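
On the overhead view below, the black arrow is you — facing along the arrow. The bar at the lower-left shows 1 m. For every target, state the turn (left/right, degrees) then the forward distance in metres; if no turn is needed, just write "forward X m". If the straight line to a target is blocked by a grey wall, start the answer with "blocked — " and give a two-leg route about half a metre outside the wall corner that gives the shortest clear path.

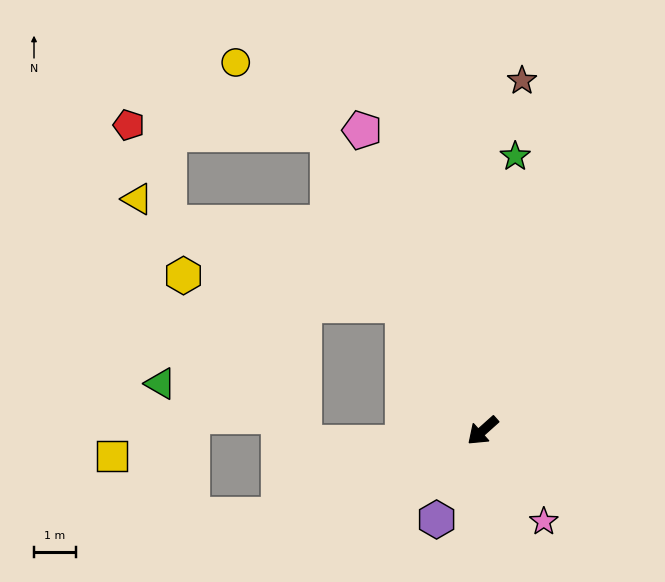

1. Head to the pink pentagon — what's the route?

turn right 110°, forward 7.7 m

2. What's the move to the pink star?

turn left 82°, forward 2.6 m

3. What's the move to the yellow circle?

blocked — turn right 104°, forward 8.0 m, then turn left 24°, forward 2.8 m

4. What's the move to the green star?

turn right 139°, forward 6.6 m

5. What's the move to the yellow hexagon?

blocked — turn right 99°, forward 3.5 m, then turn left 49°, forward 5.3 m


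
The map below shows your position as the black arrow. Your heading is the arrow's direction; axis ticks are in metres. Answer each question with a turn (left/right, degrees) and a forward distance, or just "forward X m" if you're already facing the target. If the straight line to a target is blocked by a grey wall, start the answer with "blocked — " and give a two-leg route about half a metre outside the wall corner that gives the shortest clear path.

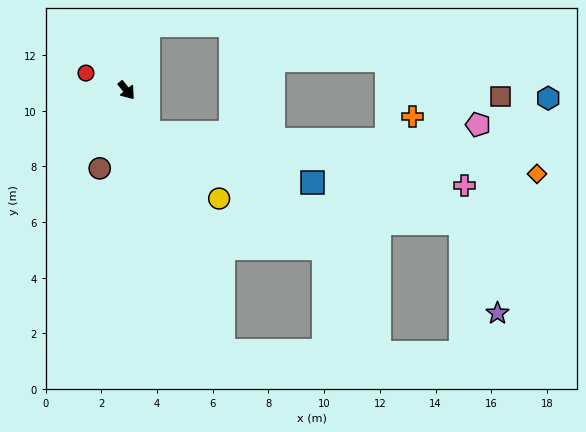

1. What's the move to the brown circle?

turn right 58°, forward 3.0 m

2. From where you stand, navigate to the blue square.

blocked — turn right 11°, forward 1.7 m, then turn left 45°, forward 6.1 m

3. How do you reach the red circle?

turn right 152°, forward 1.6 m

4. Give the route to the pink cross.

blocked — turn right 11°, forward 1.7 m, then turn left 52°, forward 11.5 m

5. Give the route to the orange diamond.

blocked — turn right 11°, forward 1.7 m, then turn left 56°, forward 14.0 m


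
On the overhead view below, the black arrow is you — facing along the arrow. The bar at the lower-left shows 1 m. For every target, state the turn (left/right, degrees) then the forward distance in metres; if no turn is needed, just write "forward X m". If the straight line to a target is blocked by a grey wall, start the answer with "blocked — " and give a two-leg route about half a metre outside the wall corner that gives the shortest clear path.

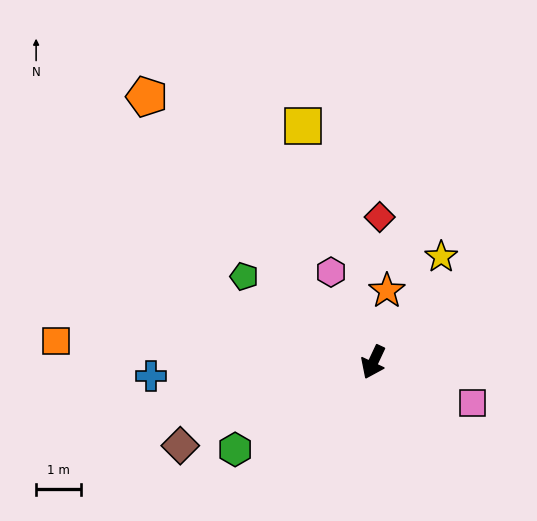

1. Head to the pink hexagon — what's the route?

turn right 130°, forward 2.2 m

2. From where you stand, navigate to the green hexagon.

turn right 33°, forward 3.7 m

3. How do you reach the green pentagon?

turn right 98°, forward 3.5 m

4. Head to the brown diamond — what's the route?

turn right 41°, forward 4.7 m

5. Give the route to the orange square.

turn right 69°, forward 7.2 m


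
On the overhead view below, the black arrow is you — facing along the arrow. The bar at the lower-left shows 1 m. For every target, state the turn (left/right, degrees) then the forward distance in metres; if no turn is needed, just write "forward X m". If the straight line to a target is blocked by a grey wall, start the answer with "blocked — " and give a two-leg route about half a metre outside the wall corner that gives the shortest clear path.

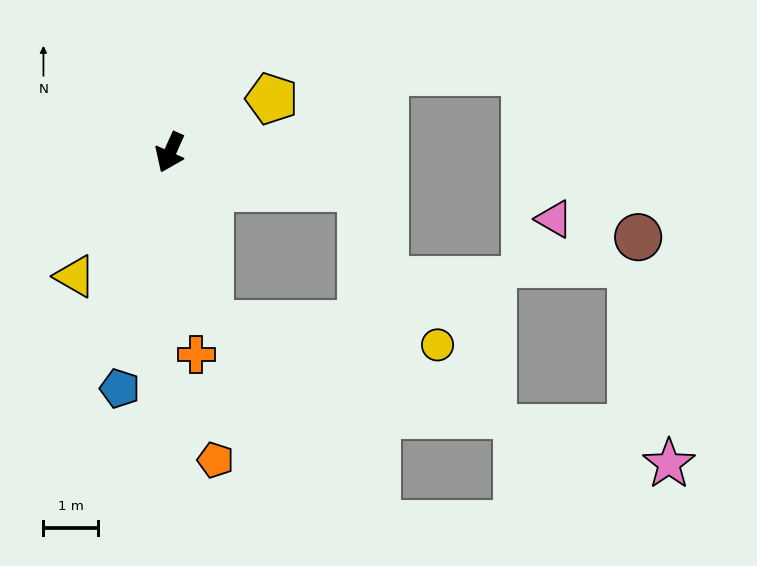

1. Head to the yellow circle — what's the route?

blocked — turn left 37°, forward 3.2 m, then turn left 72°, forward 4.2 m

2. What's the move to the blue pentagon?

turn left 12°, forward 4.4 m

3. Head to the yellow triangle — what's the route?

turn right 13°, forward 2.9 m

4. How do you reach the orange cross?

turn left 31°, forward 3.7 m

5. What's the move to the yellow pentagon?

turn left 142°, forward 2.1 m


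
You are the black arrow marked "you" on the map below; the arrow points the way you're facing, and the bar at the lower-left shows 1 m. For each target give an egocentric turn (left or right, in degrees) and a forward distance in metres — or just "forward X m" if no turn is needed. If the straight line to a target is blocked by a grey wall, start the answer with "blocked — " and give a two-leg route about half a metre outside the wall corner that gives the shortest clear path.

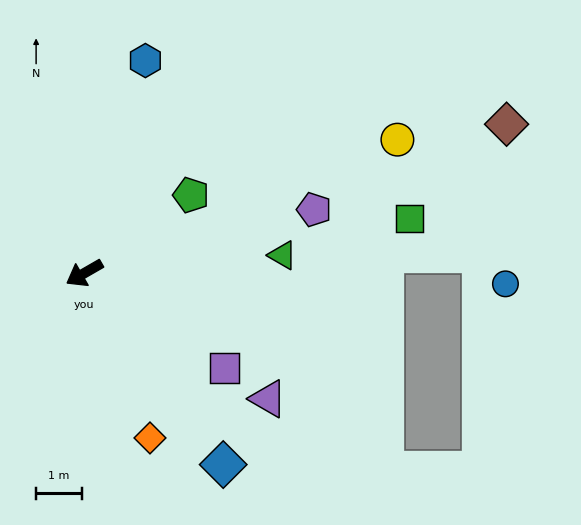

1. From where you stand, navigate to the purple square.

turn left 116°, forward 3.7 m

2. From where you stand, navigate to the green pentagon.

turn right 174°, forward 2.9 m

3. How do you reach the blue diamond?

turn left 96°, forward 5.2 m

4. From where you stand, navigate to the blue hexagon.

turn right 136°, forward 4.9 m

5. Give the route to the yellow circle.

turn left 173°, forward 7.5 m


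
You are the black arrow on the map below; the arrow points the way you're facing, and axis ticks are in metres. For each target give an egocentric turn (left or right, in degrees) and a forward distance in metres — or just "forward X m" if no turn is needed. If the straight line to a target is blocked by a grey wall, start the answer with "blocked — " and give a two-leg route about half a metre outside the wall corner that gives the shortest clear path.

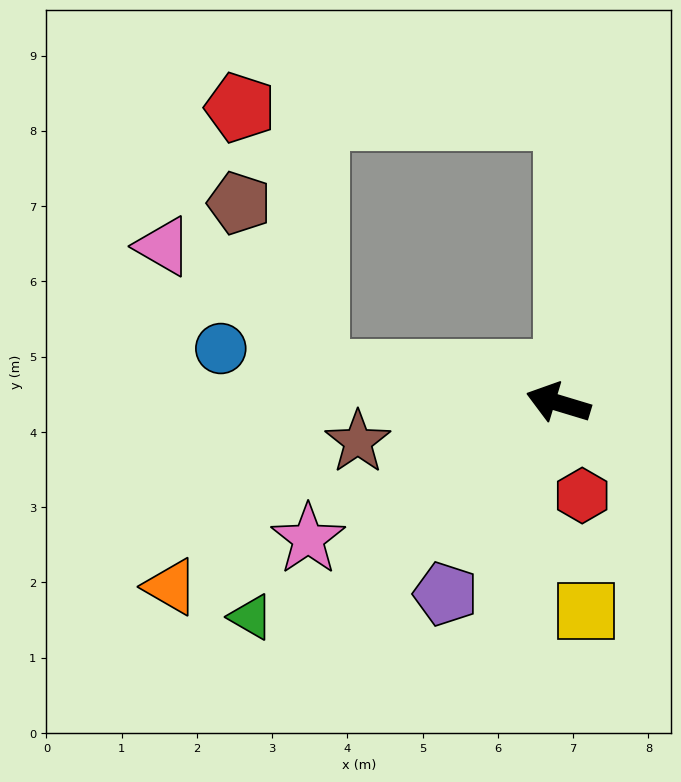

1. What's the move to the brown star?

turn left 28°, forward 2.7 m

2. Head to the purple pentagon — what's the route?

turn left 76°, forward 2.9 m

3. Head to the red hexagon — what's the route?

turn left 121°, forward 1.3 m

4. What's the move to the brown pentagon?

blocked — turn left 10°, forward 3.2 m, then turn right 59°, forward 2.5 m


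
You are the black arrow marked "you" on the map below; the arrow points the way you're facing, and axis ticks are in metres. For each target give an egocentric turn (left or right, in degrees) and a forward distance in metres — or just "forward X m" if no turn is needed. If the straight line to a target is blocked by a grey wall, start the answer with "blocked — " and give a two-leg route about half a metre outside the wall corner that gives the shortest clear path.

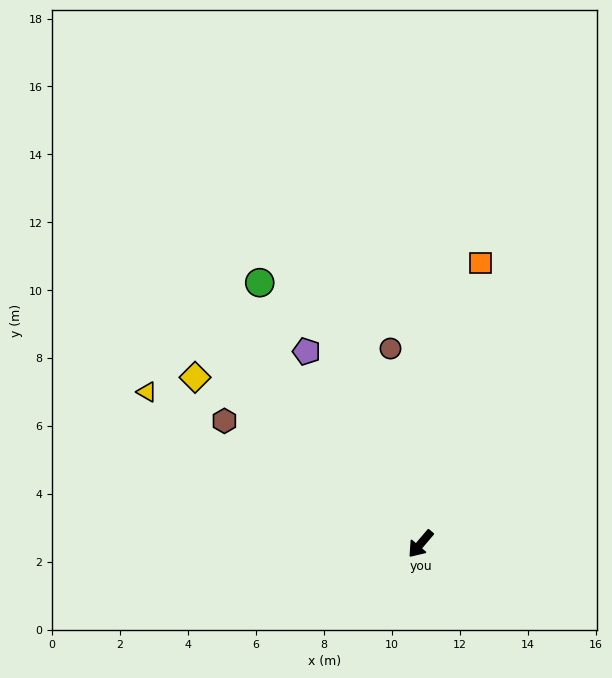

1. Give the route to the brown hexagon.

turn right 82°, forward 6.8 m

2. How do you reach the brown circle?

turn right 131°, forward 5.8 m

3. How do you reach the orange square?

turn right 152°, forward 8.5 m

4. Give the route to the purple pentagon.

turn right 109°, forward 6.6 m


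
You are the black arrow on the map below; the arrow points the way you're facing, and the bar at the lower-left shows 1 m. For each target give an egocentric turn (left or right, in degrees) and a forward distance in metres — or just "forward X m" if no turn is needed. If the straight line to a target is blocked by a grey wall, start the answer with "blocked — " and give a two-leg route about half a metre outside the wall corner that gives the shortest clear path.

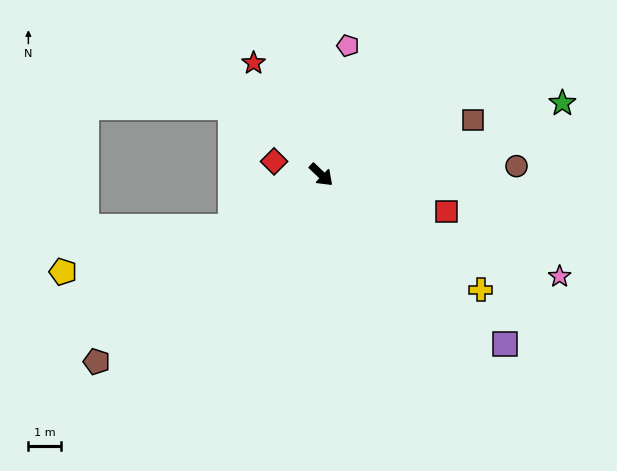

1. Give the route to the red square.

turn left 27°, forward 4.0 m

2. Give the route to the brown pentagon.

turn right 97°, forward 9.0 m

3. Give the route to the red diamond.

turn right 152°, forward 1.5 m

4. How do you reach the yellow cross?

turn left 8°, forward 6.1 m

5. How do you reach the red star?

turn left 165°, forward 4.0 m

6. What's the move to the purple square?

forward 7.7 m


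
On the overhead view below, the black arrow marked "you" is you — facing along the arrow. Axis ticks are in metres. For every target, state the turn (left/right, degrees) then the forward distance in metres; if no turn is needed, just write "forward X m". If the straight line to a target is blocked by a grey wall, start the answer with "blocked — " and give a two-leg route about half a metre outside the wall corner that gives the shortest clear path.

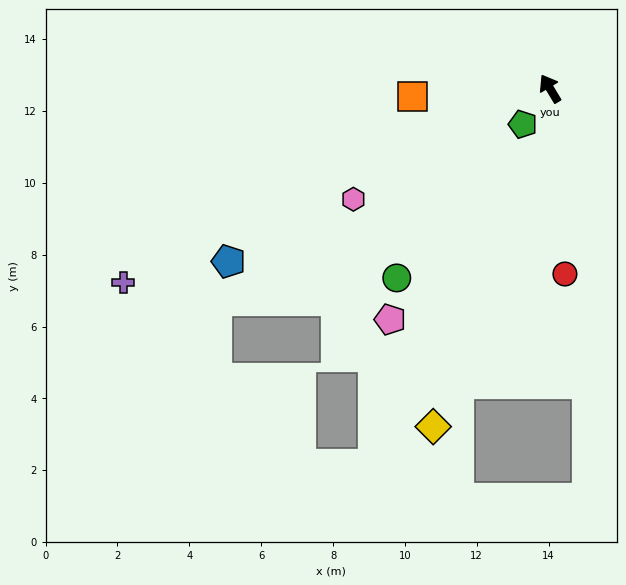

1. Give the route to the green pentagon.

turn left 112°, forward 1.3 m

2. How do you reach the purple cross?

turn left 83°, forward 13.0 m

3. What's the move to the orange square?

turn left 62°, forward 3.8 m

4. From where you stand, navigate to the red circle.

turn left 154°, forward 5.2 m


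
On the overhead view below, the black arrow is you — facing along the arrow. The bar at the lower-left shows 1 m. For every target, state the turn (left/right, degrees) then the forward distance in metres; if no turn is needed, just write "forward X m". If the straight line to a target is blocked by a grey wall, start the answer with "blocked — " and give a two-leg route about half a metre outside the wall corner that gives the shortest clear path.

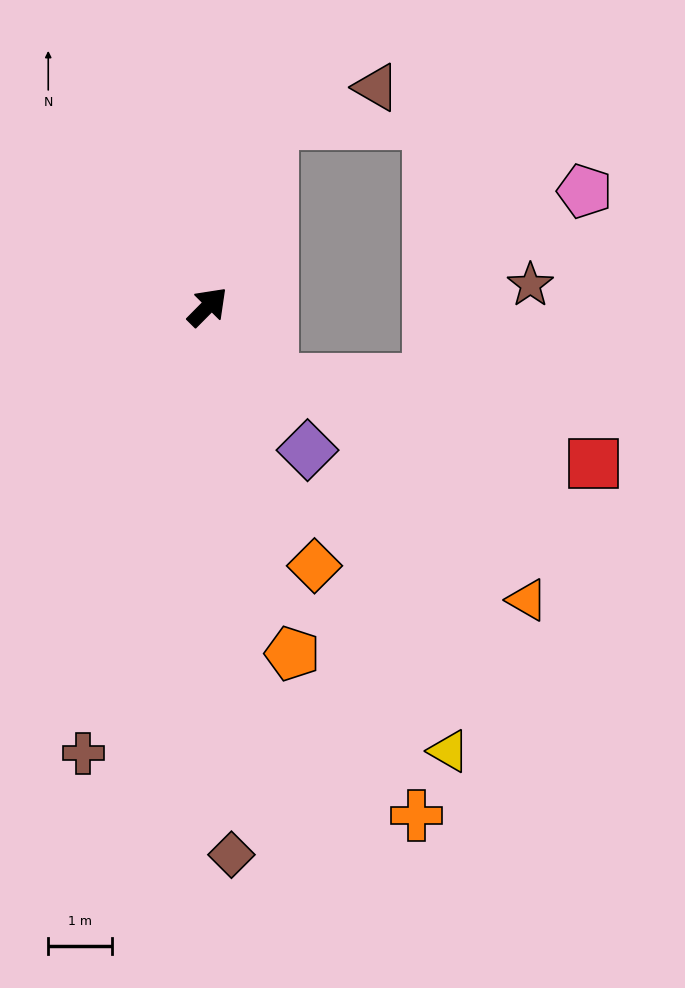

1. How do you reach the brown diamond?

turn right 133°, forward 8.6 m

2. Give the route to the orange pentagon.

turn right 122°, forward 5.6 m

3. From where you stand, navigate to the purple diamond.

turn right 100°, forward 2.7 m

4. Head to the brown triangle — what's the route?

blocked — turn left 26°, forward 3.1 m, then turn right 53°, forward 1.7 m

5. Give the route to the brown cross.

turn right 151°, forward 7.3 m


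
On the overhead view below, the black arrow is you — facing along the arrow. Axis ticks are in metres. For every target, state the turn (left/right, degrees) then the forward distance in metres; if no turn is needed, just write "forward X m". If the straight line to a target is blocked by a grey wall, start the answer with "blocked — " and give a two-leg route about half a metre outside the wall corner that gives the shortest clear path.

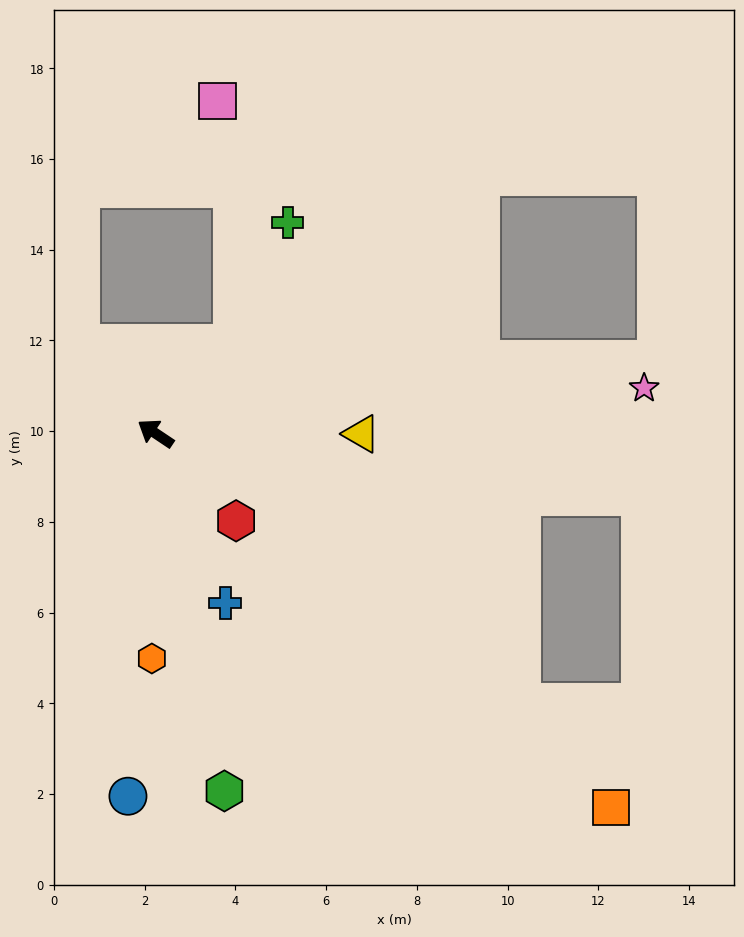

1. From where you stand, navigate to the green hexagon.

turn left 135°, forward 8.0 m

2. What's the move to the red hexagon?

turn left 166°, forward 2.6 m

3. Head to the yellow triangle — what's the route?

turn right 146°, forward 4.5 m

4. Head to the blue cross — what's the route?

turn left 146°, forward 4.0 m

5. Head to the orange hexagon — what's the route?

turn left 123°, forward 5.0 m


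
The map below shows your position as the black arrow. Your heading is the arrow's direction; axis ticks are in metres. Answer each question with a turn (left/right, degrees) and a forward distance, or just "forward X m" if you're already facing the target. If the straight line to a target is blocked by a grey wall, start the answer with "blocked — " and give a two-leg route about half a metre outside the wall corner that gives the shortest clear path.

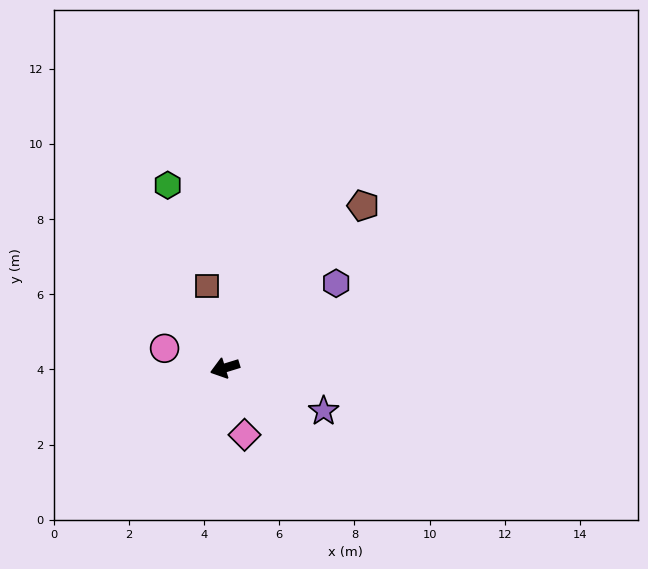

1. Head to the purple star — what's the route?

turn left 139°, forward 2.9 m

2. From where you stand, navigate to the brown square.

turn right 95°, forward 2.2 m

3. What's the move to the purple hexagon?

turn right 160°, forward 3.7 m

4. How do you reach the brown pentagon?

turn right 148°, forward 5.7 m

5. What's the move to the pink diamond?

turn left 89°, forward 1.9 m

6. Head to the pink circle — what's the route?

turn right 35°, forward 1.7 m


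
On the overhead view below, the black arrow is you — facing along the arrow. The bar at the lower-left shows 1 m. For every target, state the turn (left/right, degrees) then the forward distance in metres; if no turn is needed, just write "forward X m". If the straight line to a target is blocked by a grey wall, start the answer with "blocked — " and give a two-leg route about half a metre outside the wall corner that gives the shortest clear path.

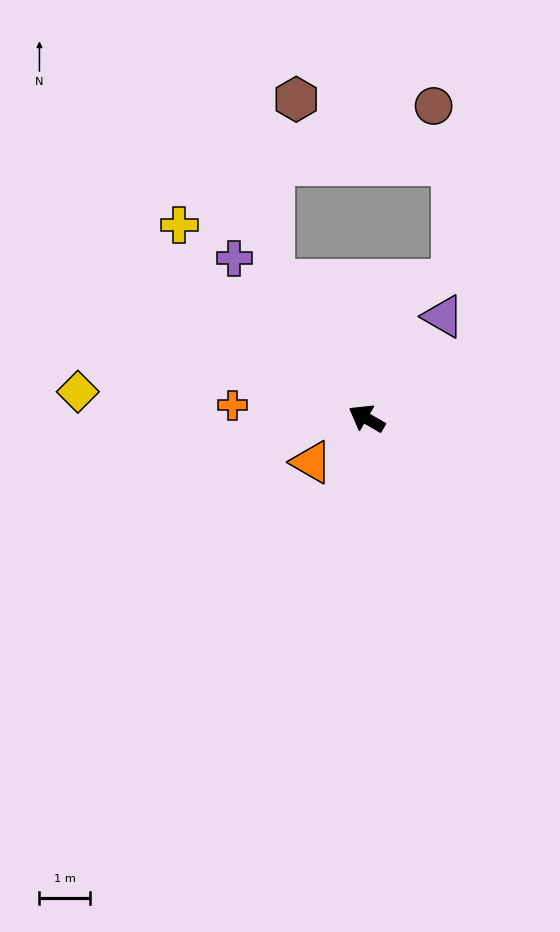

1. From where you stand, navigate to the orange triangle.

turn left 69°, forward 1.4 m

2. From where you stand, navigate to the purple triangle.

turn right 97°, forward 2.5 m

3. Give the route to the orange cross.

turn left 25°, forward 2.7 m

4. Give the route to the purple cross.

turn right 20°, forward 4.1 m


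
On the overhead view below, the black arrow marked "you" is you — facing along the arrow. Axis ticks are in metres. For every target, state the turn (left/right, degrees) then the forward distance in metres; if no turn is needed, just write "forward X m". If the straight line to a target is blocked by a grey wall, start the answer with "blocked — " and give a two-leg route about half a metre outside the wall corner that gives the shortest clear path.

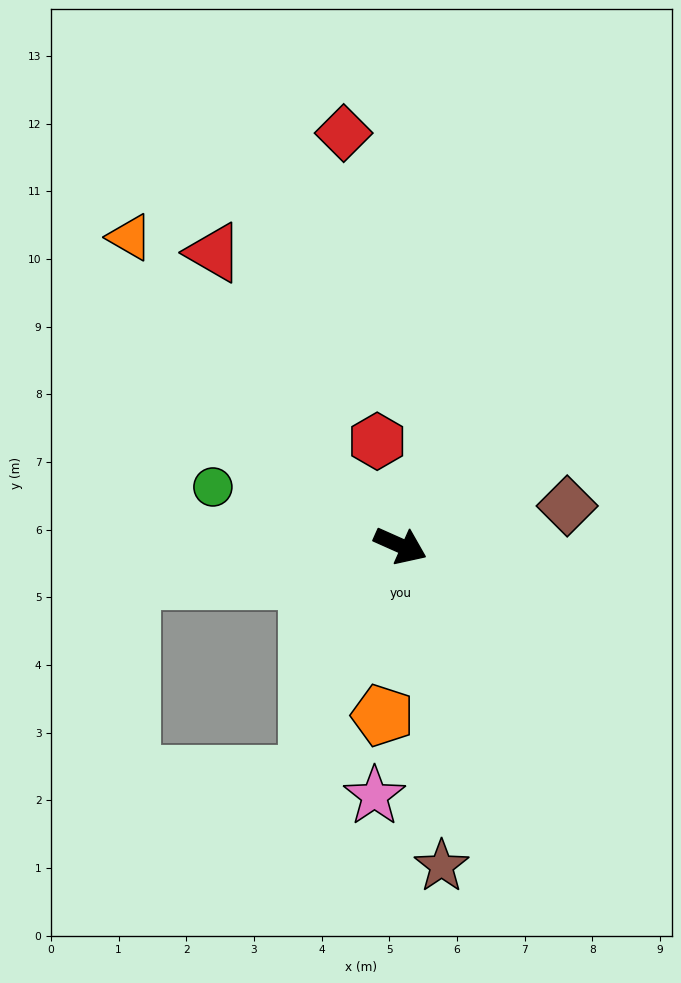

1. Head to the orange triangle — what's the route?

turn left 155°, forward 6.1 m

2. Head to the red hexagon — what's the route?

turn left 127°, forward 1.6 m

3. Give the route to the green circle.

turn right 173°, forward 2.9 m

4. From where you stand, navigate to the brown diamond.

turn left 37°, forward 2.5 m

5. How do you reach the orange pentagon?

turn right 72°, forward 2.5 m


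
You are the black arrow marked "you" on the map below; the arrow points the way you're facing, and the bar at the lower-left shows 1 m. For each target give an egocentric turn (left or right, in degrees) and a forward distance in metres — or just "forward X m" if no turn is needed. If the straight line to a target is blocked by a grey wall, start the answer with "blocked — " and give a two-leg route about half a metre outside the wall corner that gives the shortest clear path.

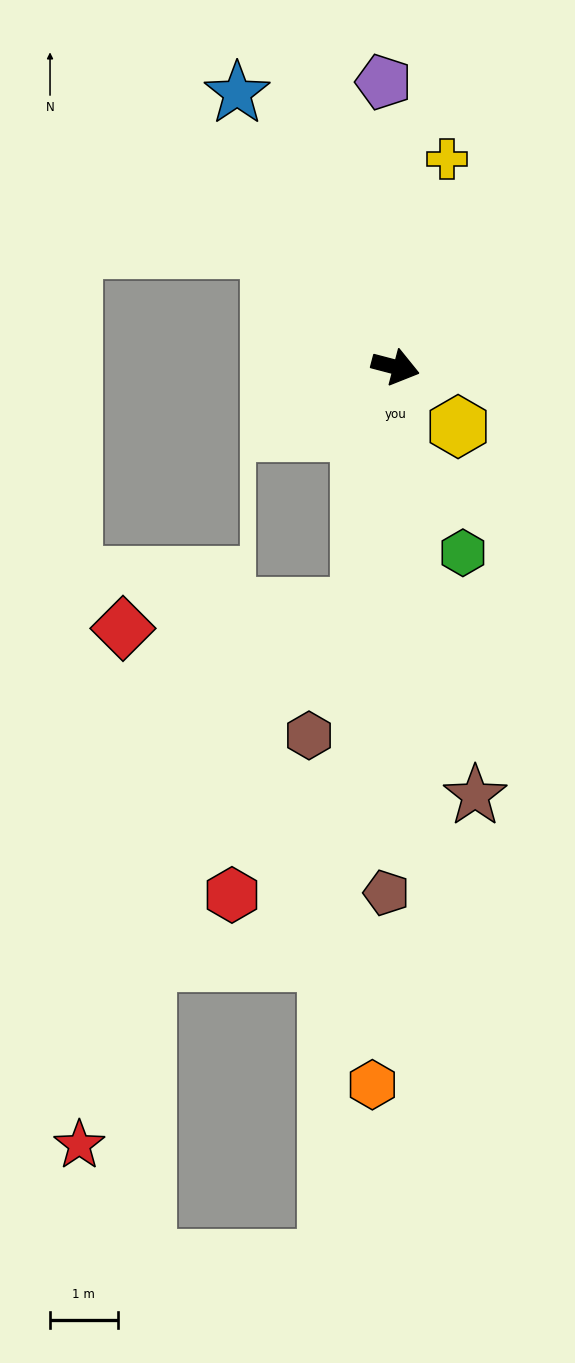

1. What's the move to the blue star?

turn left 135°, forward 4.7 m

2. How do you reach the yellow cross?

turn left 91°, forward 3.2 m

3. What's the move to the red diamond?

blocked — turn right 84°, forward 3.6 m, then turn right 76°, forward 3.5 m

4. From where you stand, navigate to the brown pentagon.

turn right 76°, forward 7.8 m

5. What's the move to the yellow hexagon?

turn right 29°, forward 1.3 m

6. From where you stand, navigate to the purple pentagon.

turn left 107°, forward 4.2 m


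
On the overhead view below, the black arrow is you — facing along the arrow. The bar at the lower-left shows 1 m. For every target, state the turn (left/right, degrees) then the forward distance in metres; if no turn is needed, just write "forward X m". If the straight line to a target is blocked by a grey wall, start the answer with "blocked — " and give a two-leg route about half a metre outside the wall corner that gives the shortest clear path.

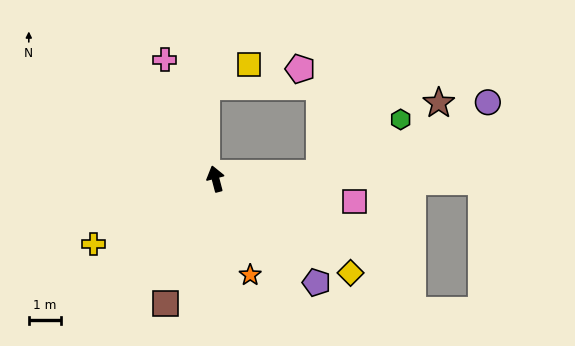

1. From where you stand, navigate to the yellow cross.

turn left 103°, forward 4.3 m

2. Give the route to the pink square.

turn right 114°, forward 4.4 m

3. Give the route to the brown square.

turn left 143°, forward 4.2 m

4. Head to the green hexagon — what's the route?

blocked — turn right 102°, forward 3.3 m, then turn left 31°, forward 3.1 m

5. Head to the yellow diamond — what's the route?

turn right 140°, forward 5.2 m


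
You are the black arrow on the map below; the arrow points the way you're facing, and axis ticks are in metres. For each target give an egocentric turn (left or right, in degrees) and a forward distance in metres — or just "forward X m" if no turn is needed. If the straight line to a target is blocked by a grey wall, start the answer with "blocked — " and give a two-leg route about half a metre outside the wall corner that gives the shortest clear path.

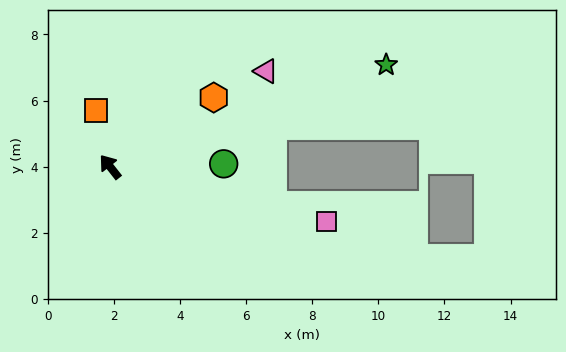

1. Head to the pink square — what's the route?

turn right 142°, forward 6.8 m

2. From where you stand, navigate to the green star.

turn right 108°, forward 8.9 m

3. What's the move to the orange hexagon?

turn right 94°, forward 3.8 m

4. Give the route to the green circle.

turn right 127°, forward 3.4 m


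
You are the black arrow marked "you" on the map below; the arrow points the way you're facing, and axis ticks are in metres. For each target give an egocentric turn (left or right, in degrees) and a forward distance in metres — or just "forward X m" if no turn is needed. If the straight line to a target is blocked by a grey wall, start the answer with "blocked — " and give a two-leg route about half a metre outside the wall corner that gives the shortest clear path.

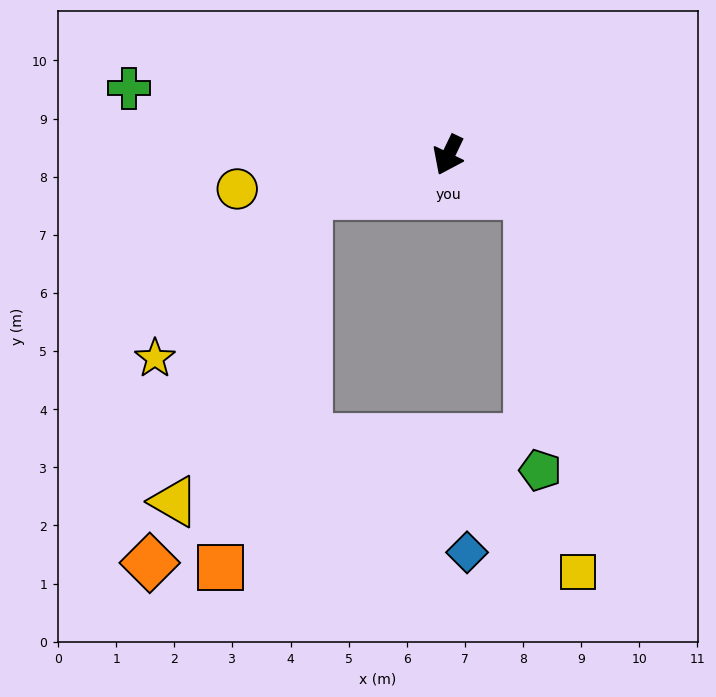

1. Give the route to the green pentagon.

blocked — turn left 89°, forward 1.5 m, then turn right 61°, forward 4.7 m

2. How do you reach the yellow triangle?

blocked — turn right 49°, forward 2.5 m, then turn left 51°, forward 5.8 m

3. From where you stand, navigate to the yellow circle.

turn right 55°, forward 3.7 m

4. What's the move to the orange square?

blocked — turn right 49°, forward 2.5 m, then turn left 62°, forward 6.6 m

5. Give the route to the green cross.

turn right 76°, forward 5.6 m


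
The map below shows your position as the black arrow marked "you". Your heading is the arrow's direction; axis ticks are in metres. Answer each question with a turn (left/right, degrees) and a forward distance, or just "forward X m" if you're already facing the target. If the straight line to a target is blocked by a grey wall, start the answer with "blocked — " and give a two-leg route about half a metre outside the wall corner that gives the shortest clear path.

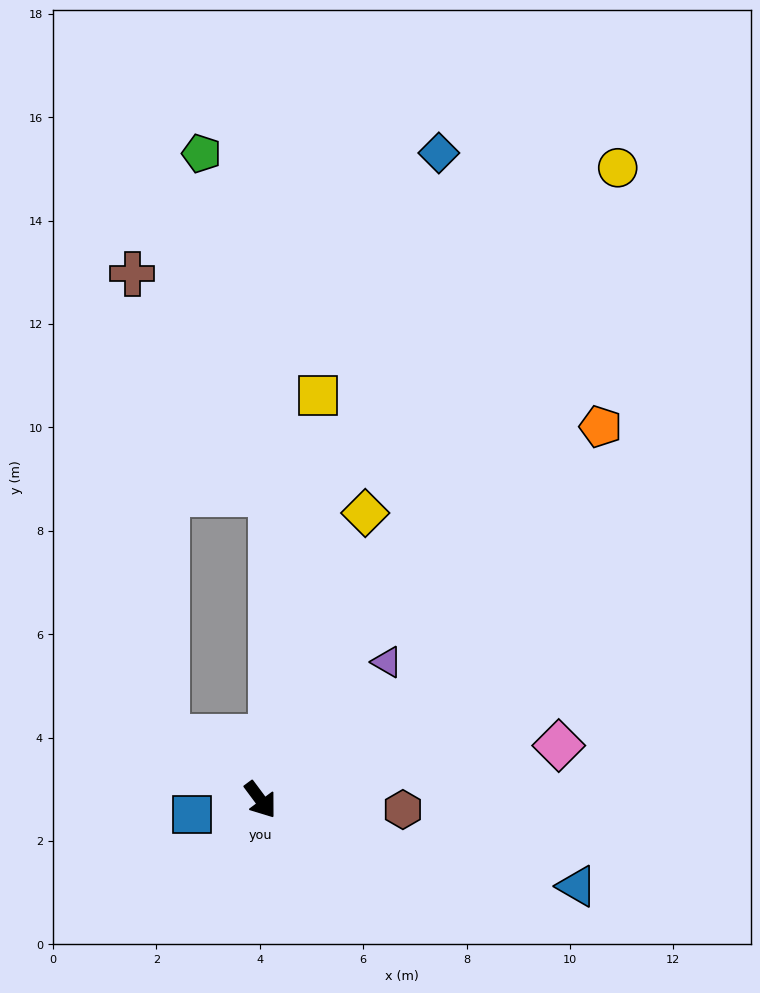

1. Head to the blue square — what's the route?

turn right 115°, forward 1.4 m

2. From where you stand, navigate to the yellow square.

turn left 135°, forward 7.9 m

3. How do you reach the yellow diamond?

turn left 123°, forward 5.9 m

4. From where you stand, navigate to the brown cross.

blocked — turn right 161°, forward 2.2 m, then turn right 51°, forward 9.0 m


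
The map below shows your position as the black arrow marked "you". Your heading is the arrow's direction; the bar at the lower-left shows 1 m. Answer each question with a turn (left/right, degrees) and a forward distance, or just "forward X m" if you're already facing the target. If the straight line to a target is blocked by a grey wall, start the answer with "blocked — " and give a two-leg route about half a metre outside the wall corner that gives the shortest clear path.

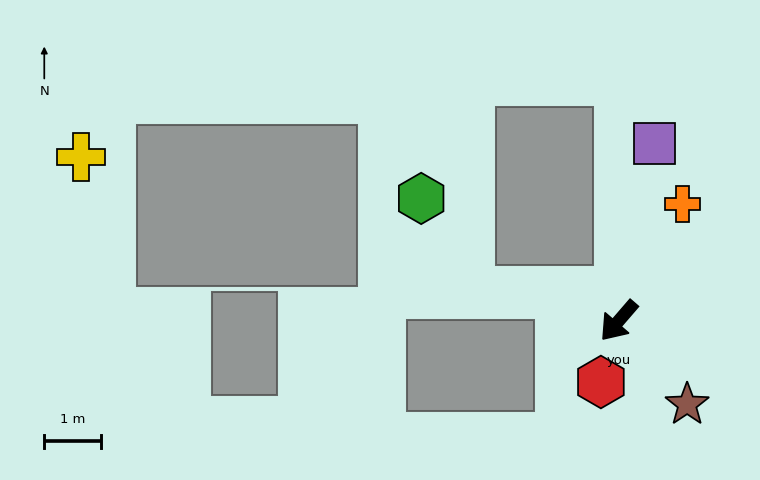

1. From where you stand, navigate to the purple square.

turn right 151°, forward 3.2 m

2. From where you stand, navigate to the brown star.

turn left 80°, forward 1.9 m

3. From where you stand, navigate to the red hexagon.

turn left 25°, forward 1.1 m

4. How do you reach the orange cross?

turn right 168°, forward 2.4 m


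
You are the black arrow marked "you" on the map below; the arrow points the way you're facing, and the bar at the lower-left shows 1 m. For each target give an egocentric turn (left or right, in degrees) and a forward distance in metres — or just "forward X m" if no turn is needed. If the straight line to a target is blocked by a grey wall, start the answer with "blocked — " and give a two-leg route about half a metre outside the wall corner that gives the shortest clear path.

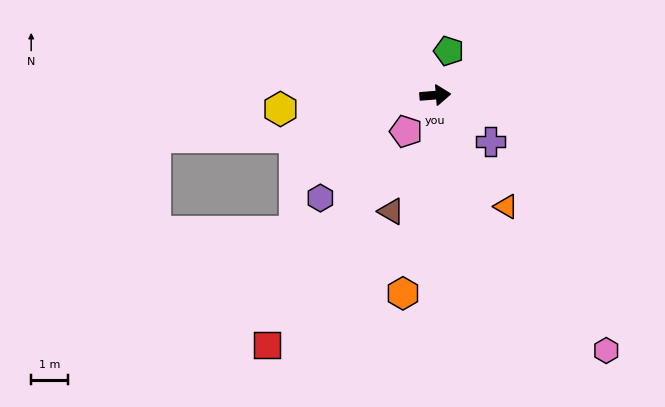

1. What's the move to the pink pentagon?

turn right 133°, forward 1.3 m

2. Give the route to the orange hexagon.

turn right 104°, forward 5.4 m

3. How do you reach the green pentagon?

turn left 68°, forward 1.2 m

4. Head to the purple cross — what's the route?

turn right 45°, forward 1.9 m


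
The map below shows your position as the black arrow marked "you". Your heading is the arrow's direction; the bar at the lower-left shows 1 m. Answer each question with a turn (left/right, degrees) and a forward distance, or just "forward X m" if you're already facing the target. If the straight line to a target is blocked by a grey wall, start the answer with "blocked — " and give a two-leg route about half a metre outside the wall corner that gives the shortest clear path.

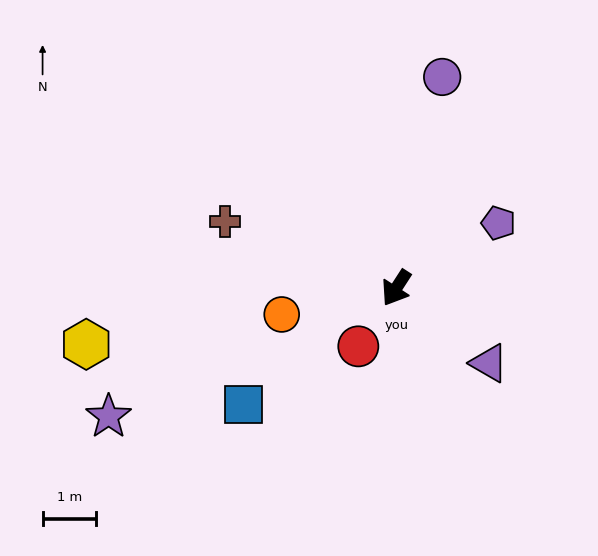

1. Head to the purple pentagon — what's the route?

turn left 155°, forward 2.3 m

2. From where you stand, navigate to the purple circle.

turn right 159°, forward 4.0 m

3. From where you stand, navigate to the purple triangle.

turn left 84°, forward 2.2 m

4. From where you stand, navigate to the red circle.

forward 1.3 m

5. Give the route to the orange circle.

turn right 44°, forward 2.2 m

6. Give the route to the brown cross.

turn right 78°, forward 3.4 m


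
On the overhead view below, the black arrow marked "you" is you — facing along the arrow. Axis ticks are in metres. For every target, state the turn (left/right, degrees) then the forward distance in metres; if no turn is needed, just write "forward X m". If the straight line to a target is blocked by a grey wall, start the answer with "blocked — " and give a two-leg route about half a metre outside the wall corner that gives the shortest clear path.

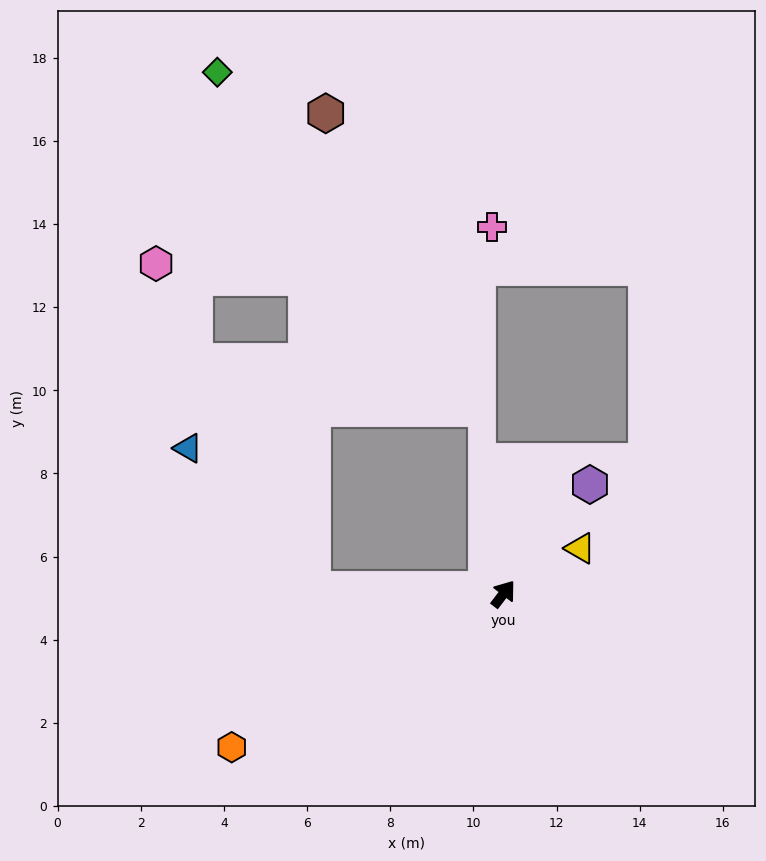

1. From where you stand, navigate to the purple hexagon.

forward 3.4 m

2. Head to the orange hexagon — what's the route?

turn left 157°, forward 7.5 m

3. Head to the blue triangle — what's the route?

blocked — turn left 126°, forward 4.6 m, then turn right 47°, forward 4.5 m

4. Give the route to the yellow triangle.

turn right 22°, forward 2.1 m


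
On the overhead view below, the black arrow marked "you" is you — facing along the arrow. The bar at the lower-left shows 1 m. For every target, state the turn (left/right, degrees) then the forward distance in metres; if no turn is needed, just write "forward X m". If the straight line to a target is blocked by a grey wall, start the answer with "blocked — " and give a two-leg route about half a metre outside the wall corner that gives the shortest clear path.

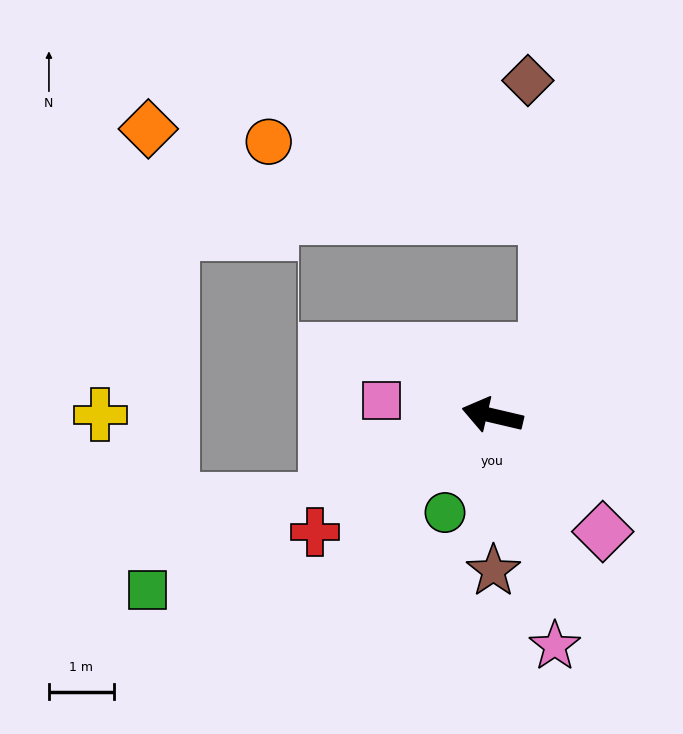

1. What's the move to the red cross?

turn left 46°, forward 3.3 m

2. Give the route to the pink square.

turn left 6°, forward 1.7 m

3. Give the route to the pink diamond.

turn left 147°, forward 2.5 m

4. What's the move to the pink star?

turn left 118°, forward 3.7 m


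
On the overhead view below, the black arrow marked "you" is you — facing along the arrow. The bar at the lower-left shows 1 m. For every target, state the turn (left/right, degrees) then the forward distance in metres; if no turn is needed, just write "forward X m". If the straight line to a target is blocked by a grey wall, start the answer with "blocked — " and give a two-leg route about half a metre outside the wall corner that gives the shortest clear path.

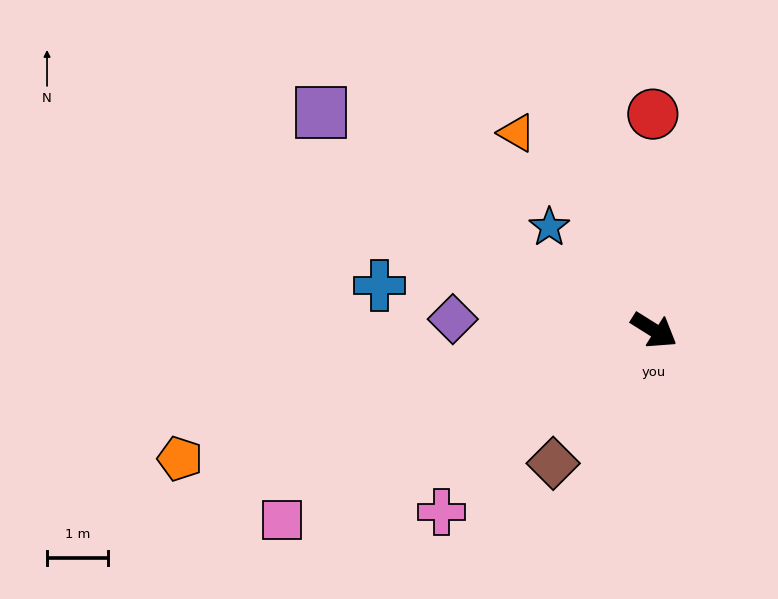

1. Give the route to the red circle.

turn left 122°, forward 3.5 m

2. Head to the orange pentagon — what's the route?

turn right 133°, forward 8.1 m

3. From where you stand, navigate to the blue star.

turn left 167°, forward 2.4 m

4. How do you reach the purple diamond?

turn right 151°, forward 3.3 m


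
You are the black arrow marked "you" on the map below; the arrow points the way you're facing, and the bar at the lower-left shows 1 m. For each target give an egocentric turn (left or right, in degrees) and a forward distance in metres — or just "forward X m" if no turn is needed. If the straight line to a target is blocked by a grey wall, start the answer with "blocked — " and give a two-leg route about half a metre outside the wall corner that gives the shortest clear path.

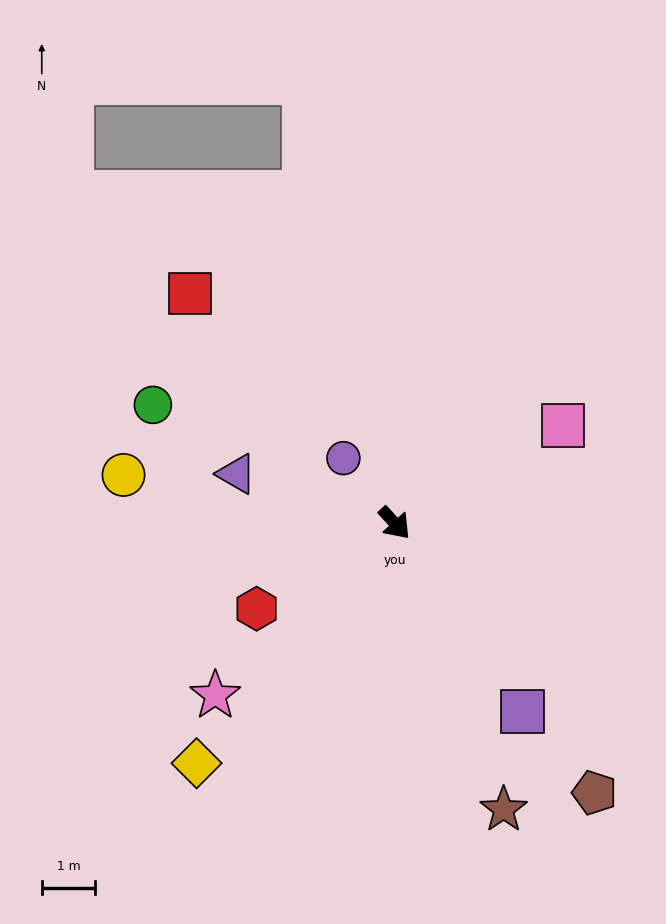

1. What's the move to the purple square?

turn right 8°, forward 4.3 m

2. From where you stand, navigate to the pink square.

turn left 78°, forward 3.7 m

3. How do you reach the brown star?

turn right 22°, forward 5.8 m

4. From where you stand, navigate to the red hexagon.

turn right 101°, forward 3.1 m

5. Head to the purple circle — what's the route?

turn left 176°, forward 1.6 m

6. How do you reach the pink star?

turn right 89°, forward 4.7 m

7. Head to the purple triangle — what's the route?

turn right 150°, forward 3.1 m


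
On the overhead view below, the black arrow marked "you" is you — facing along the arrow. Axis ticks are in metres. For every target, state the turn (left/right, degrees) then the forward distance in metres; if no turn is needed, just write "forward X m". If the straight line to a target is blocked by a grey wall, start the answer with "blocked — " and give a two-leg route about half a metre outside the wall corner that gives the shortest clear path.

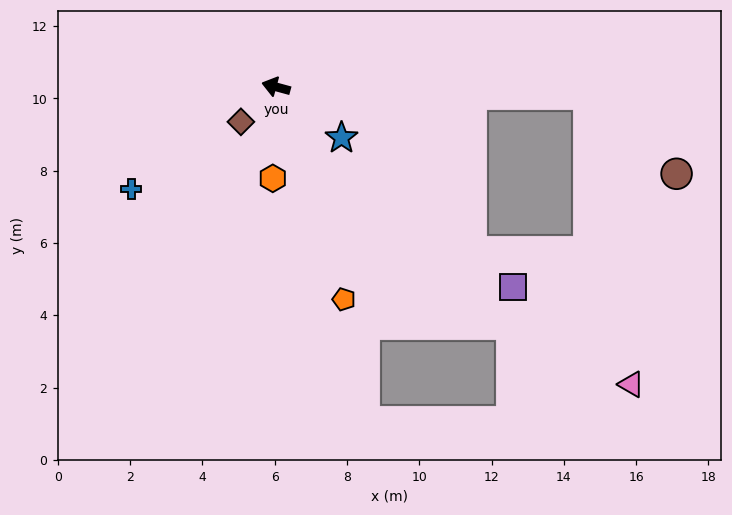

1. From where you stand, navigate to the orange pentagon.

turn left 123°, forward 6.2 m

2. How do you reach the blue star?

turn left 157°, forward 2.3 m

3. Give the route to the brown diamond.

turn left 60°, forward 1.4 m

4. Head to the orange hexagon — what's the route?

turn left 103°, forward 2.5 m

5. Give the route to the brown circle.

blocked — turn right 166°, forward 8.6 m, then turn right 41°, forward 3.3 m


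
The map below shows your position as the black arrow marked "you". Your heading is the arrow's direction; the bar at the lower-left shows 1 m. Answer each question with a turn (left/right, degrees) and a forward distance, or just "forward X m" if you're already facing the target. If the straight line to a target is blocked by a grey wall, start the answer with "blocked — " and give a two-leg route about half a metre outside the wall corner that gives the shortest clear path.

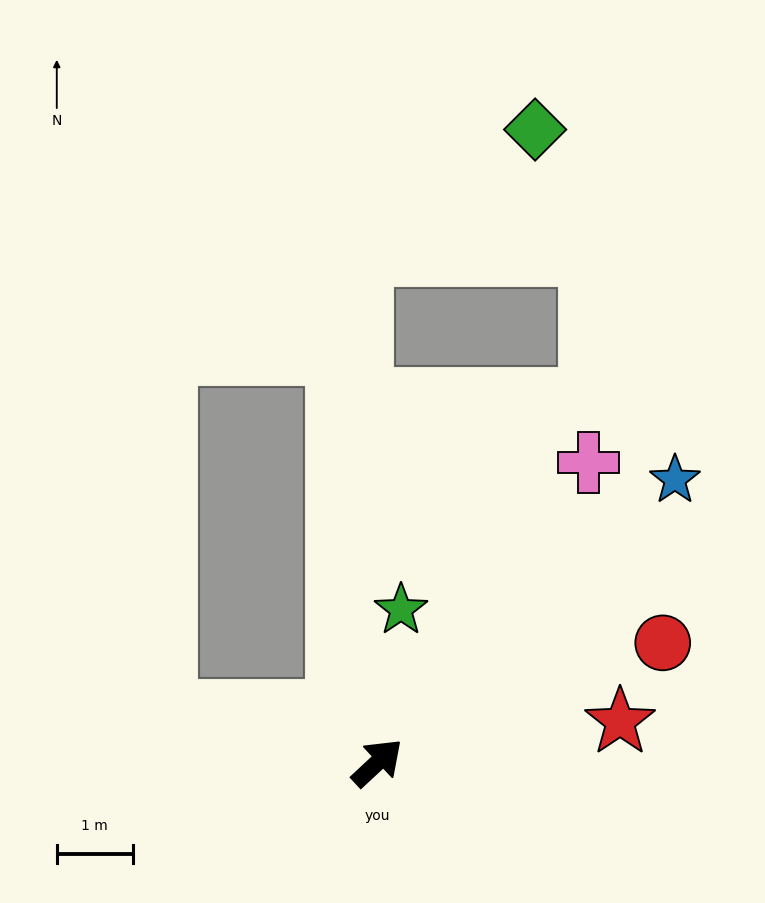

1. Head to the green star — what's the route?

turn left 38°, forward 2.0 m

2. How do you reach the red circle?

turn right 20°, forward 4.1 m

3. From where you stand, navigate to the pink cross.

turn left 12°, forward 4.8 m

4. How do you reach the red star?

turn right 33°, forward 3.2 m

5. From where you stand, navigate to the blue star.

forward 5.4 m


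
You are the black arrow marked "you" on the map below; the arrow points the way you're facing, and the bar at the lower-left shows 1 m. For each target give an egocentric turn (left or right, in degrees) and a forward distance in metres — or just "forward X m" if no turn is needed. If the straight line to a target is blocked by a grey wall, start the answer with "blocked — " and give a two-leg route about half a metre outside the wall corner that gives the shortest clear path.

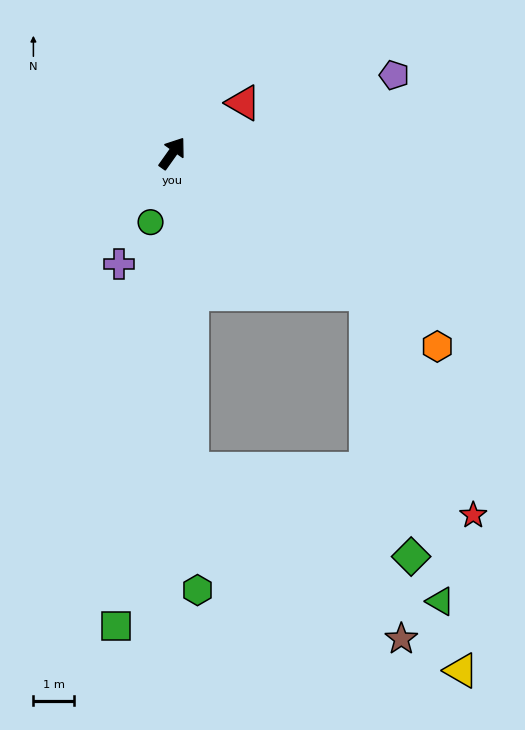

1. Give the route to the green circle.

turn right 162°, forward 1.8 m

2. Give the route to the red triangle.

turn right 19°, forward 2.2 m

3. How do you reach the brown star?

blocked — turn right 141°, forward 7.8 m, then turn left 47°, forward 6.7 m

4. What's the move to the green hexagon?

turn right 141°, forward 10.8 m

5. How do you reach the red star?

blocked — turn right 90°, forward 5.9 m, then turn right 29°, forward 6.1 m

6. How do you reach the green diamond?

blocked — turn right 90°, forward 5.9 m, then turn right 45°, forward 6.6 m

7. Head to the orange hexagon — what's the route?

turn right 91°, forward 8.1 m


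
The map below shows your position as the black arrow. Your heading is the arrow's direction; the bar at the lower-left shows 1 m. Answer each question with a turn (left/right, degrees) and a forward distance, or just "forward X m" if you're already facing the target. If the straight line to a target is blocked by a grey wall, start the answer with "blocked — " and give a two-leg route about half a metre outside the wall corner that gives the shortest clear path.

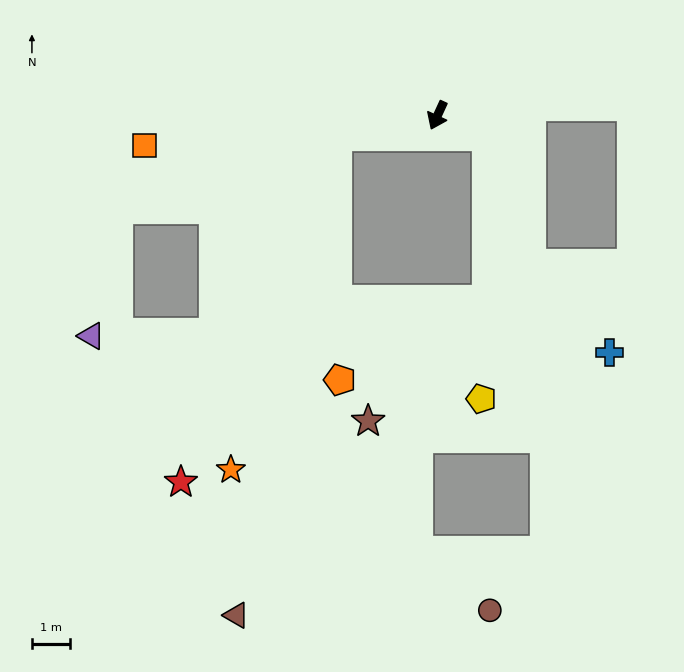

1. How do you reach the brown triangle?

blocked — turn right 54°, forward 2.7 m, then turn left 67°, forward 12.9 m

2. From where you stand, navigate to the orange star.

blocked — turn right 54°, forward 2.7 m, then turn left 61°, forward 9.3 m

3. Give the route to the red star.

blocked — turn right 54°, forward 2.7 m, then turn left 55°, forward 10.0 m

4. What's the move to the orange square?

turn right 59°, forward 7.8 m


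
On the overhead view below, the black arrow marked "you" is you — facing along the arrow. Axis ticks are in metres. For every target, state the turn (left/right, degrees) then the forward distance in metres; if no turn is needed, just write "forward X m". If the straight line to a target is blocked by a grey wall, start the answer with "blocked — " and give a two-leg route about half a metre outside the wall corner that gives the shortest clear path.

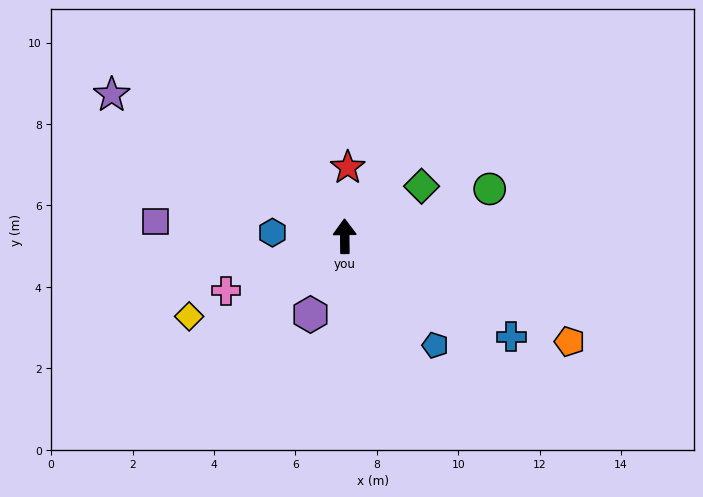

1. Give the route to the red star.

turn right 3°, forward 1.7 m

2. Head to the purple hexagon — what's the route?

turn left 156°, forward 2.1 m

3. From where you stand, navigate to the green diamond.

turn right 58°, forward 2.3 m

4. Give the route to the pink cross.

turn left 114°, forward 3.2 m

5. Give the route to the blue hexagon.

turn left 86°, forward 1.8 m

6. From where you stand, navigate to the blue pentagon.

turn right 141°, forward 3.5 m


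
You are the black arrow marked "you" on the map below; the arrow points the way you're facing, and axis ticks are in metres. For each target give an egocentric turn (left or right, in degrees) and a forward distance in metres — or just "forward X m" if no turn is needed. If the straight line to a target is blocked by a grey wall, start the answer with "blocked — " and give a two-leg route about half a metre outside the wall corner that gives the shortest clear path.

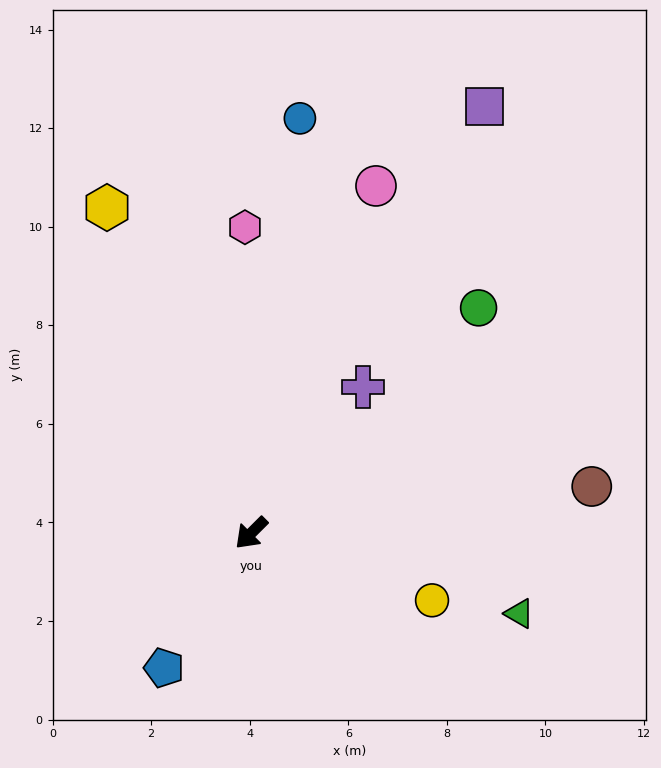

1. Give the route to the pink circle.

turn right 155°, forward 7.5 m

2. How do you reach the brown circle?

turn left 143°, forward 7.0 m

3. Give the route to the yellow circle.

turn left 115°, forward 3.9 m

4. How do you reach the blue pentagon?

turn left 12°, forward 3.3 m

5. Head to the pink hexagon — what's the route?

turn right 134°, forward 6.2 m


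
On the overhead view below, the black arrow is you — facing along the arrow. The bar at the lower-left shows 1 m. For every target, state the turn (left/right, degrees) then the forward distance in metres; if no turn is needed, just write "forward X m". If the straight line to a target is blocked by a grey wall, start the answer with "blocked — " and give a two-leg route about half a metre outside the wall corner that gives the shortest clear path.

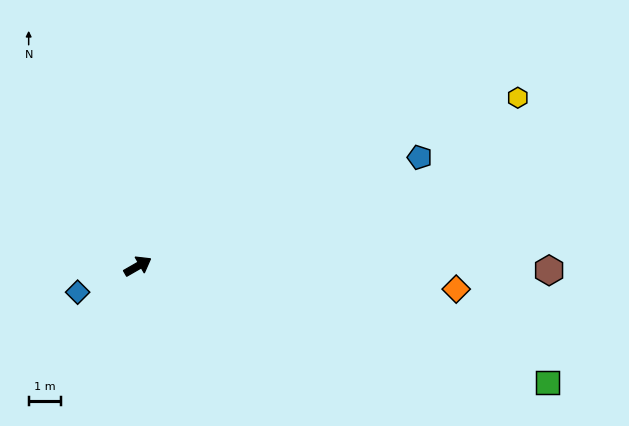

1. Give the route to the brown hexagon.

turn right 30°, forward 12.5 m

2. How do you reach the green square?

turn right 46°, forward 13.0 m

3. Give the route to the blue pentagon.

turn right 9°, forward 9.2 m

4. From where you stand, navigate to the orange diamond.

turn right 34°, forward 9.7 m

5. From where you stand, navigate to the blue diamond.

turn left 174°, forward 2.0 m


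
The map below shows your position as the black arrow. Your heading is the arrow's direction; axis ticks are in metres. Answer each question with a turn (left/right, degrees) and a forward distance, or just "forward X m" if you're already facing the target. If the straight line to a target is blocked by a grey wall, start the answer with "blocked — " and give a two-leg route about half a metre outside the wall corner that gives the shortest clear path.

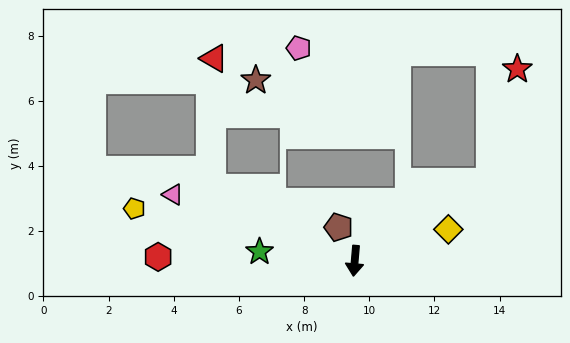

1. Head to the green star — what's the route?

turn right 91°, forward 2.9 m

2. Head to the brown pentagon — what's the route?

turn right 149°, forward 1.1 m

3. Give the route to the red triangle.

blocked — turn right 112°, forward 4.9 m, then turn right 64°, forward 4.0 m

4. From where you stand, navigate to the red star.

blocked — turn left 125°, forward 4.8 m, then turn left 46°, forward 3.6 m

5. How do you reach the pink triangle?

turn right 105°, forward 5.9 m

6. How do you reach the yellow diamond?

turn left 113°, forward 3.0 m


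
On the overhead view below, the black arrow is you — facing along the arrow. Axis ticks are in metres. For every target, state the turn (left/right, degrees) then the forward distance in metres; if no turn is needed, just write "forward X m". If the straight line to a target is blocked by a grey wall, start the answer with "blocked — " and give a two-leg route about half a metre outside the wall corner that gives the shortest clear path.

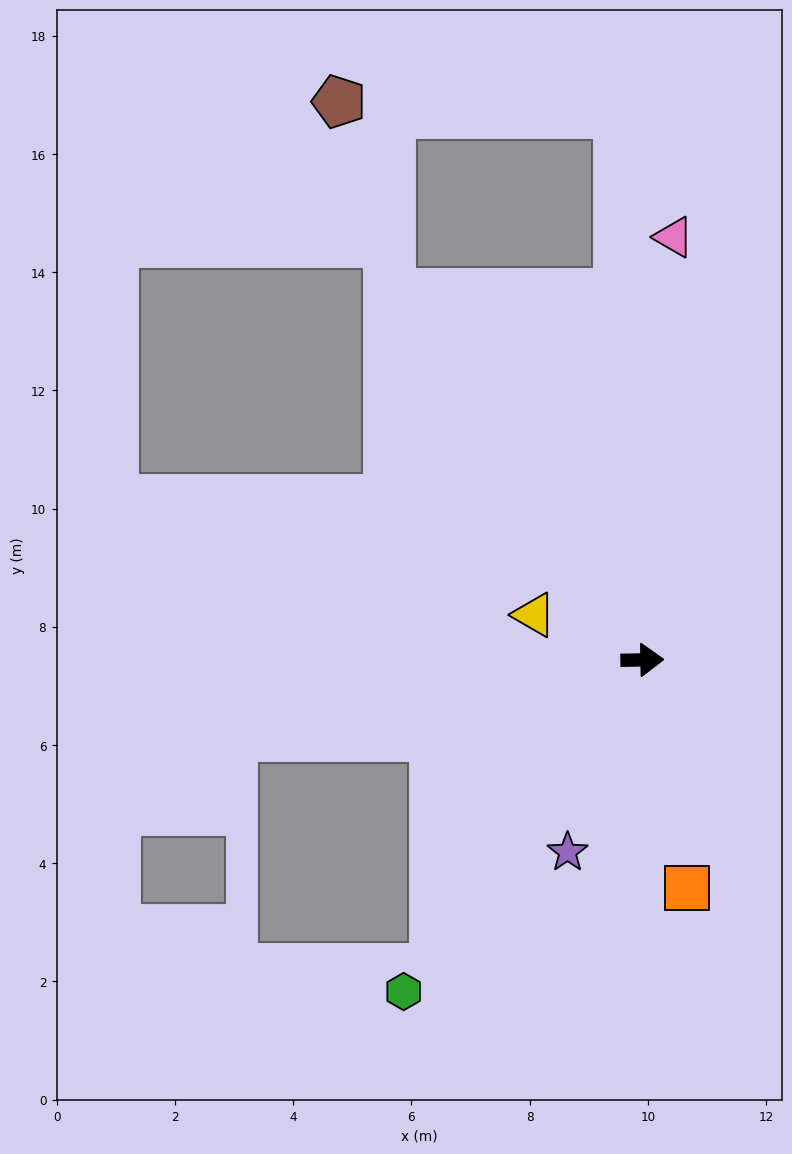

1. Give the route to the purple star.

turn right 112°, forward 3.5 m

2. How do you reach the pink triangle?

turn left 85°, forward 7.2 m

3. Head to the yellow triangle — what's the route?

turn left 156°, forward 2.0 m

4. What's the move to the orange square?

turn right 80°, forward 3.9 m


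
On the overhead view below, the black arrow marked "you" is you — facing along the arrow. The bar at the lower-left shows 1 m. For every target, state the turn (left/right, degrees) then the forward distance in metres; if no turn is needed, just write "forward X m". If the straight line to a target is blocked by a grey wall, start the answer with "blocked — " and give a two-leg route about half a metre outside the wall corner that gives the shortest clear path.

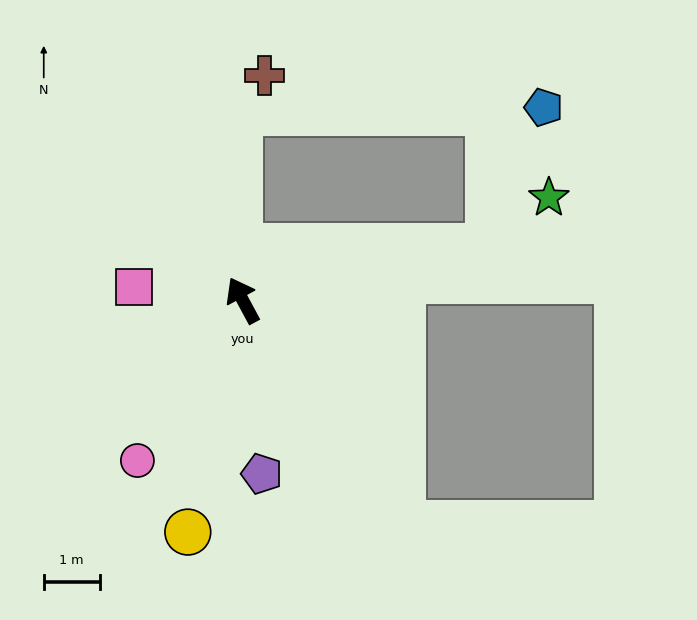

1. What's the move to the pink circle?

turn left 118°, forward 3.4 m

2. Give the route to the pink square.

turn left 55°, forward 2.0 m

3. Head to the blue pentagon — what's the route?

blocked — turn right 106°, forward 4.5 m, then turn left 56°, forward 2.7 m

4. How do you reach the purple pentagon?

turn left 158°, forward 3.1 m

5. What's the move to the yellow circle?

turn left 138°, forward 4.3 m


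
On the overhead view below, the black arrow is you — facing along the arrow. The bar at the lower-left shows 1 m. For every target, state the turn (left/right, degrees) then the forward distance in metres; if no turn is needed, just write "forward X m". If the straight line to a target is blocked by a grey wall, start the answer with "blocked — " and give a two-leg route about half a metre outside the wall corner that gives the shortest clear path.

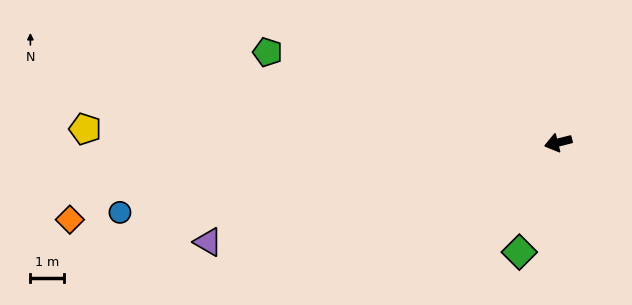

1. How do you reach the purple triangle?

forward 10.7 m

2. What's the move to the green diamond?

turn left 56°, forward 3.4 m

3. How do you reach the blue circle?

turn right 5°, forward 13.1 m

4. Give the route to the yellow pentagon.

turn right 16°, forward 14.0 m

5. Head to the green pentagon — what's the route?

turn right 32°, forward 9.0 m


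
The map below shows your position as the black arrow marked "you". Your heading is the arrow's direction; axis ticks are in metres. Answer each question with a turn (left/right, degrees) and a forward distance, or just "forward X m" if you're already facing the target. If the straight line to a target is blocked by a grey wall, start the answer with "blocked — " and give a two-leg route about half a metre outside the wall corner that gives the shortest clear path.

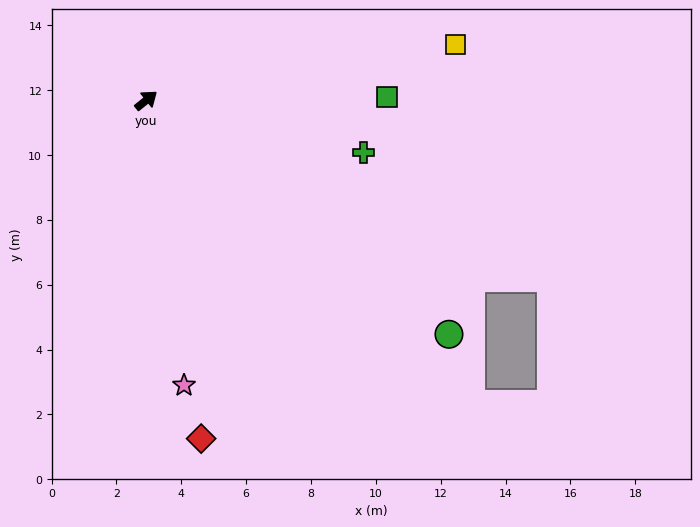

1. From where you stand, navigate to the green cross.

turn right 52°, forward 6.9 m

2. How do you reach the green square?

turn right 38°, forward 7.4 m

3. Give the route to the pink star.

turn right 121°, forward 8.9 m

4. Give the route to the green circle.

turn right 77°, forward 11.8 m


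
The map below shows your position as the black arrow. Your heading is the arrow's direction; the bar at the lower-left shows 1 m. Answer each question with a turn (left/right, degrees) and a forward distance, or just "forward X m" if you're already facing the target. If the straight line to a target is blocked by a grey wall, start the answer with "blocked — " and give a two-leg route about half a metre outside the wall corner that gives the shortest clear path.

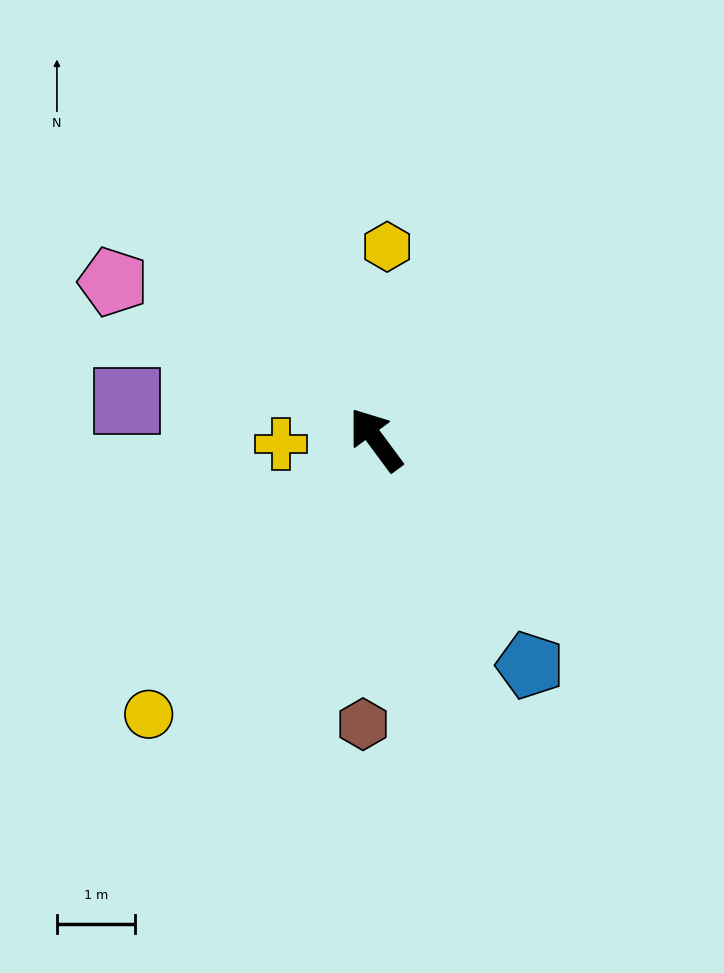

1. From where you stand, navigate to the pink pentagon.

turn left 23°, forward 3.9 m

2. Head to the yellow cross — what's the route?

turn left 56°, forward 1.2 m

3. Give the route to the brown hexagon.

turn left 141°, forward 3.6 m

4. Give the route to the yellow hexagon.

turn right 40°, forward 2.5 m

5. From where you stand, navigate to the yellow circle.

turn left 104°, forward 4.6 m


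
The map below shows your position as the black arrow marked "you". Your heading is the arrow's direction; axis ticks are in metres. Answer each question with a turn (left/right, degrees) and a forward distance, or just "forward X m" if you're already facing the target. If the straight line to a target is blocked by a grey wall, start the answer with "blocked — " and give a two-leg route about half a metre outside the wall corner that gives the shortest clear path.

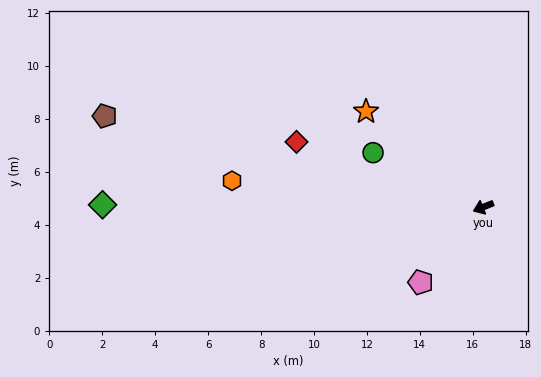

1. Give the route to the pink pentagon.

turn left 28°, forward 3.7 m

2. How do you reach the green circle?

turn right 48°, forward 4.6 m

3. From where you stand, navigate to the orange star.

turn right 61°, forward 5.7 m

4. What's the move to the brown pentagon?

turn right 35°, forward 14.7 m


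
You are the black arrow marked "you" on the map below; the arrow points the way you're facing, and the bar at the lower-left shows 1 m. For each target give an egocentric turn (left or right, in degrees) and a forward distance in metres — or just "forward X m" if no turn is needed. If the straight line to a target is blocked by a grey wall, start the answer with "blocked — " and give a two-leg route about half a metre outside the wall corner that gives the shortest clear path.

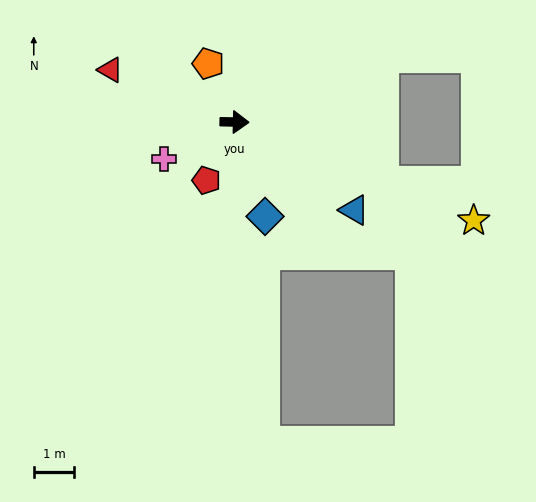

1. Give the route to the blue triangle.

turn right 35°, forward 3.7 m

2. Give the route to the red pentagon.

turn right 114°, forward 1.6 m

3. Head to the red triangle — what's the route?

turn left 158°, forward 3.3 m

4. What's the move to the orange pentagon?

turn left 115°, forward 1.6 m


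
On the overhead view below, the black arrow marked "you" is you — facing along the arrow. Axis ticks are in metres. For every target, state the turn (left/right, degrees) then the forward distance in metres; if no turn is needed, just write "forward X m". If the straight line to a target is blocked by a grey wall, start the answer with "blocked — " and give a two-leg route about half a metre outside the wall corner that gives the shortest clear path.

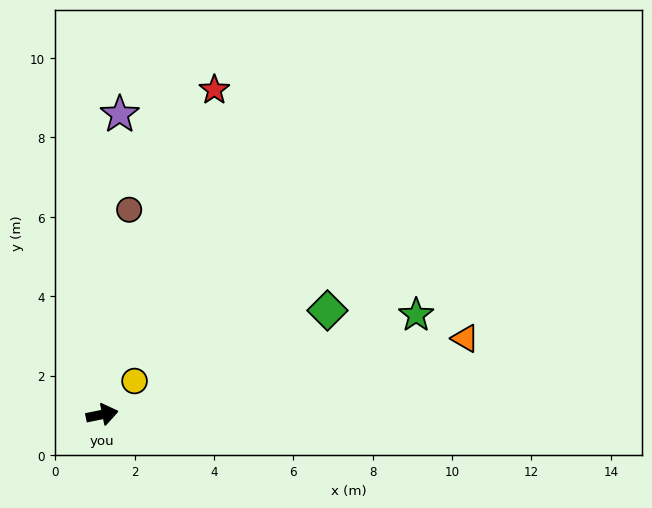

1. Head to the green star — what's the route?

turn left 6°, forward 8.3 m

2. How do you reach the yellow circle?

turn left 34°, forward 1.2 m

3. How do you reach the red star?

turn left 59°, forward 8.7 m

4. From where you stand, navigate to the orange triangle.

forward 9.3 m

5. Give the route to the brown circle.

turn left 71°, forward 5.2 m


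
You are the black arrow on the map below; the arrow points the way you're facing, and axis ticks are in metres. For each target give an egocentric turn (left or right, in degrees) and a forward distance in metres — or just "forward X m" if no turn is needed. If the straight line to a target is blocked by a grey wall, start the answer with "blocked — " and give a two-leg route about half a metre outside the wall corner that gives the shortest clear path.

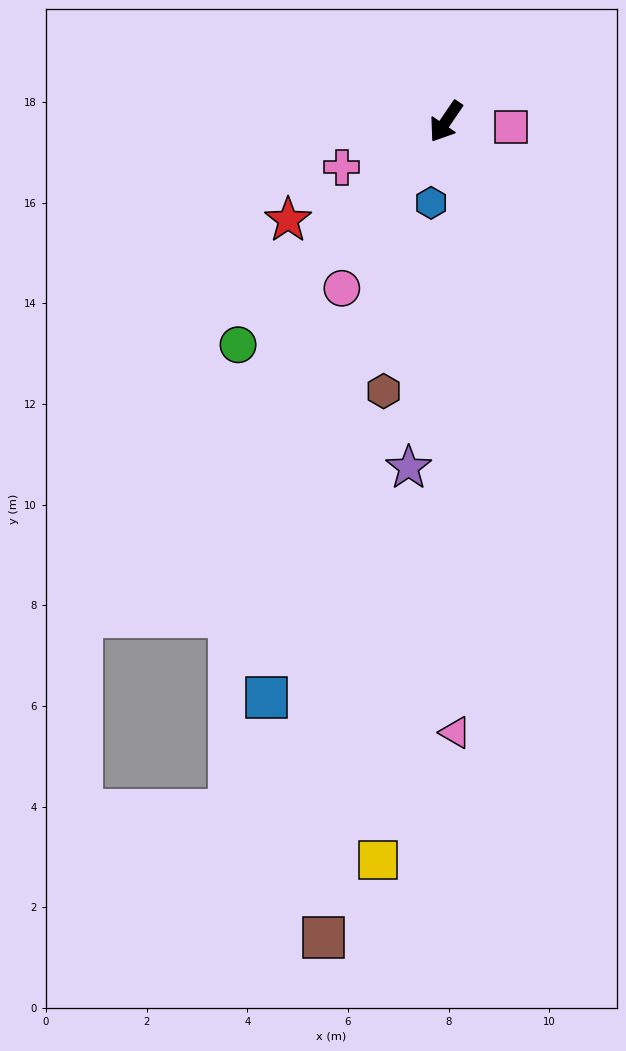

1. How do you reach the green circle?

turn right 9°, forward 6.1 m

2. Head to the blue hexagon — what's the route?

turn left 24°, forward 1.6 m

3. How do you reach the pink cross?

turn right 32°, forward 2.3 m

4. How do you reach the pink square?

turn left 120°, forward 1.3 m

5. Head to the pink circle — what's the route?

turn left 2°, forward 3.9 m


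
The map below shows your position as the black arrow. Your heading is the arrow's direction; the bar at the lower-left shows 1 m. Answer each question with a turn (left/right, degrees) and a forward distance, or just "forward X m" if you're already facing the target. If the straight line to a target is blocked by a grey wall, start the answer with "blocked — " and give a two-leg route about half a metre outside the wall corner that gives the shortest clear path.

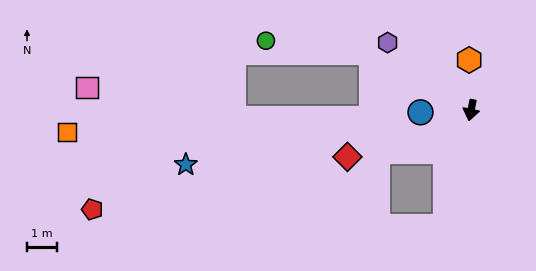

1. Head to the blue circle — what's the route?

turn right 76°, forward 1.7 m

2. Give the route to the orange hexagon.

turn right 166°, forward 1.7 m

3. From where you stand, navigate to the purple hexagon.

turn right 118°, forward 3.6 m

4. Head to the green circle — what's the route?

blocked — turn right 109°, forward 3.8 m, then turn left 24°, forward 3.5 m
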